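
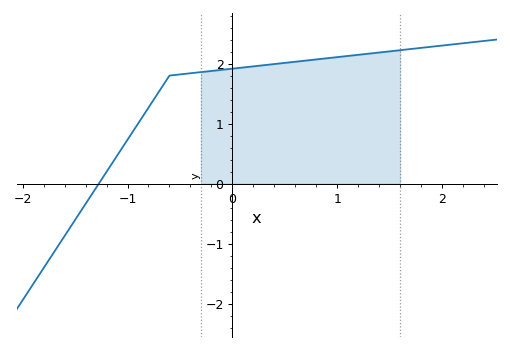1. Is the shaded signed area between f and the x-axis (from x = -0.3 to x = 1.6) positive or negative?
positive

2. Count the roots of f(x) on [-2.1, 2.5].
1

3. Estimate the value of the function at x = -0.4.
1.8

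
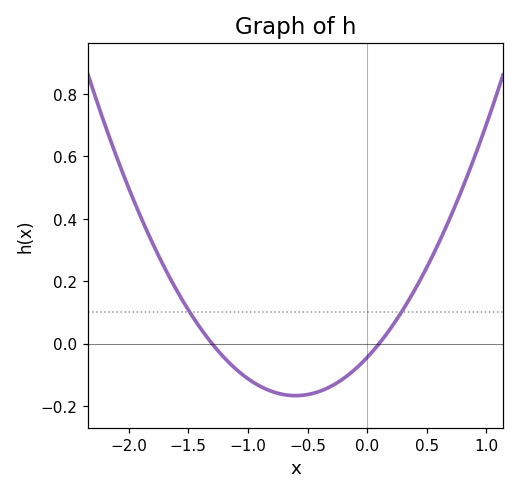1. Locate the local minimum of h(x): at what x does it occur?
-0.6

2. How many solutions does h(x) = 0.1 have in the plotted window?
2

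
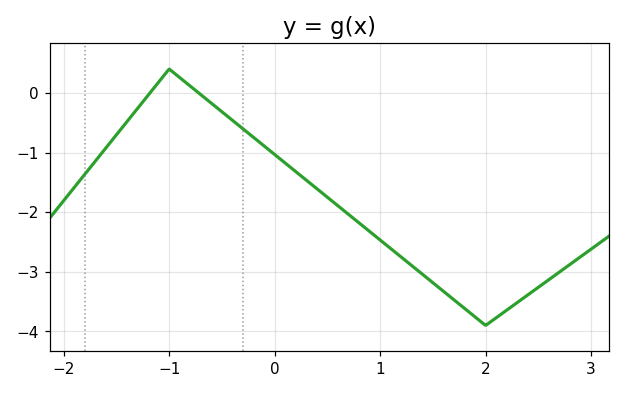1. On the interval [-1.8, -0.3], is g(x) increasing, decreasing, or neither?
neither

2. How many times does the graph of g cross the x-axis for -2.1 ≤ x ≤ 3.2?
2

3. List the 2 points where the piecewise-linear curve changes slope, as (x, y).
(-1, 0.4); (2, -3.9)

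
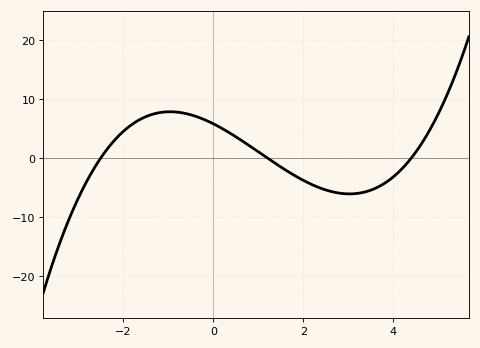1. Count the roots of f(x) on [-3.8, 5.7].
3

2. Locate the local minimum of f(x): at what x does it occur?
3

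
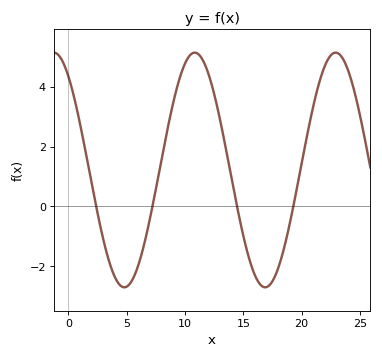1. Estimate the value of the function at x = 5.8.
-2.2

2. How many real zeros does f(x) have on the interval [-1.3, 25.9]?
4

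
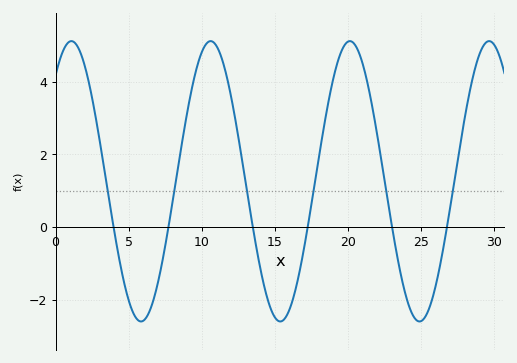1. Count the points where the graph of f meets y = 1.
6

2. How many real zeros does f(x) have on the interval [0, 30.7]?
6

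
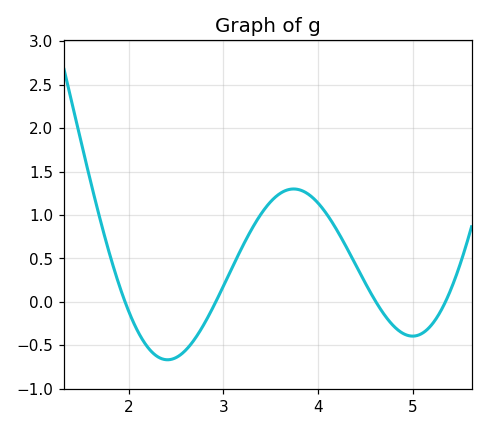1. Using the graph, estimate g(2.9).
-0.05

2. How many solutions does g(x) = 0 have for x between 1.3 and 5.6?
4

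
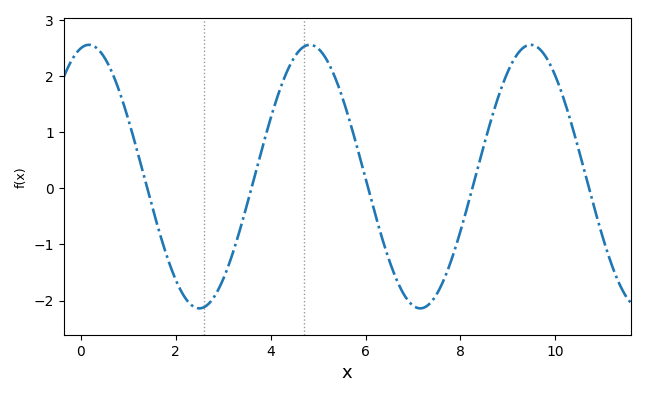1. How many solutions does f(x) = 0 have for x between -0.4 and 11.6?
5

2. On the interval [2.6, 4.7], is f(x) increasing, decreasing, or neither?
increasing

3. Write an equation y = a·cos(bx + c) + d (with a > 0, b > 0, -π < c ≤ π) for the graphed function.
y = 2.35cos(1.35x - 0.232) + 0.21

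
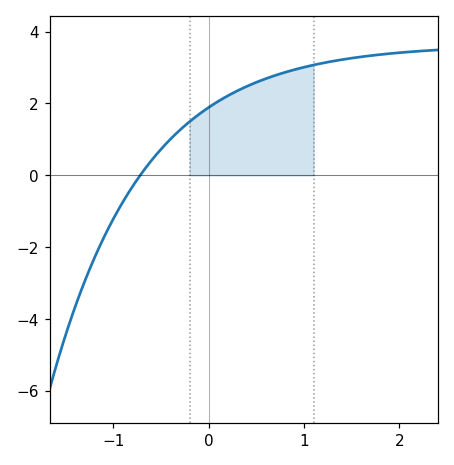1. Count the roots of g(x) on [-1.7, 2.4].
1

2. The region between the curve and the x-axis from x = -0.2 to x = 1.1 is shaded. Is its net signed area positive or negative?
positive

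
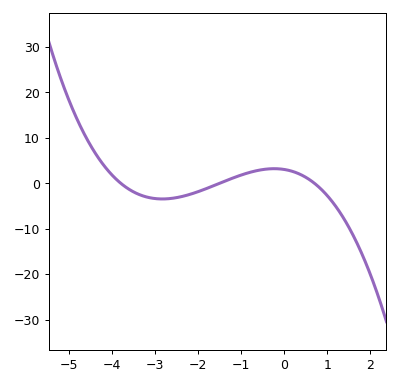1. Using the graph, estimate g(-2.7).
-3.41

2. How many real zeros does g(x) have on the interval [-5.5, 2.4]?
3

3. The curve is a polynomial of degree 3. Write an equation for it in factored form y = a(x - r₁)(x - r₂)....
y = -0.76(x + 3.8)(x + 1.5)(x - 0.7)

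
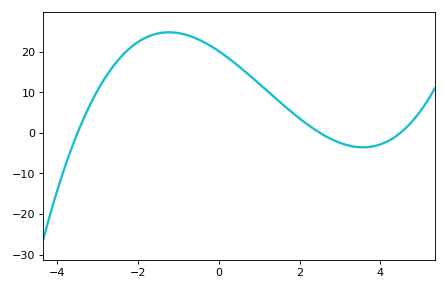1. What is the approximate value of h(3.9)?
-3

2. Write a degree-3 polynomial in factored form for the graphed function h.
y = 0.51(x + 3.5)(x - 2.5)(x - 4.5)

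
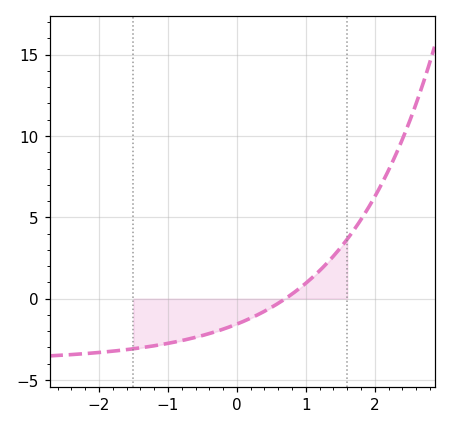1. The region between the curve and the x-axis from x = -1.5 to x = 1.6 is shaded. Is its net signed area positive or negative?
negative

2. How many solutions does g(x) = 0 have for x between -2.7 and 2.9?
1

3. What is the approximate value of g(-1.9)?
-3.27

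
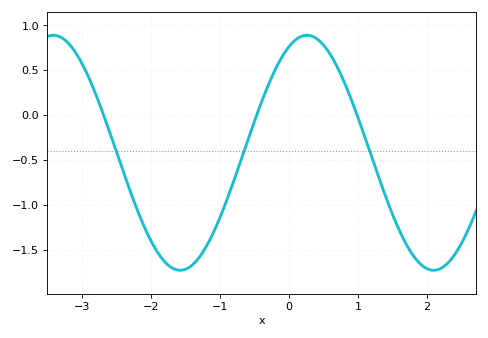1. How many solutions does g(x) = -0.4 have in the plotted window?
3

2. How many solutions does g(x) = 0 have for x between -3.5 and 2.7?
3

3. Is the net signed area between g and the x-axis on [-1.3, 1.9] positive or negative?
negative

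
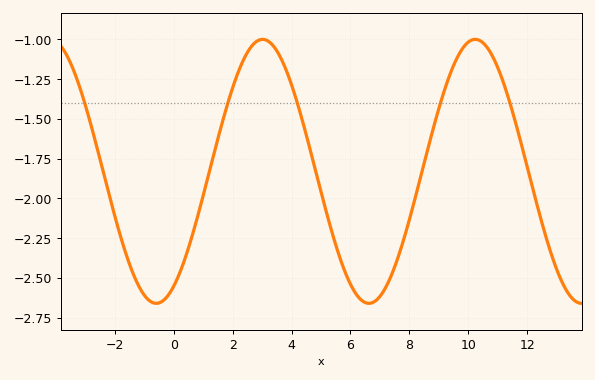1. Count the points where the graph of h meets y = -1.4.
5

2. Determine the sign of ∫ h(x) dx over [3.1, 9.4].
negative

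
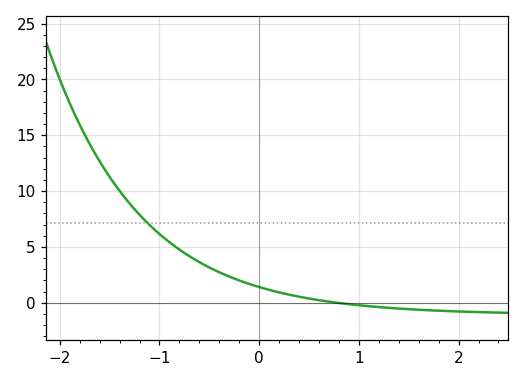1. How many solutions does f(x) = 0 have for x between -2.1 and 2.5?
1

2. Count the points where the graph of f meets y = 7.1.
1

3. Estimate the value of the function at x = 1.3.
-0.5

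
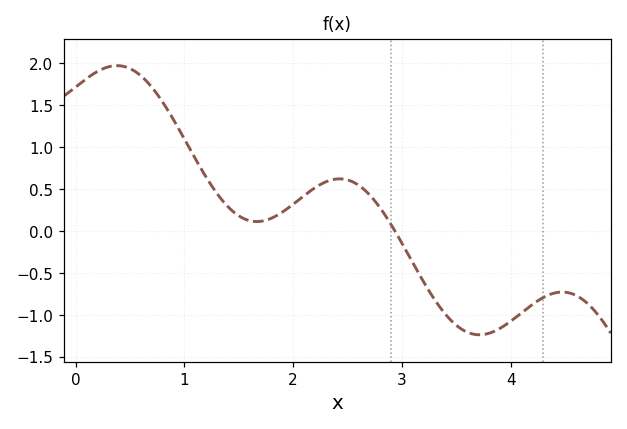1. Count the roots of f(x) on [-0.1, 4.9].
1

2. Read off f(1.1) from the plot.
0.85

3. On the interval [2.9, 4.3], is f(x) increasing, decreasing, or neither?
neither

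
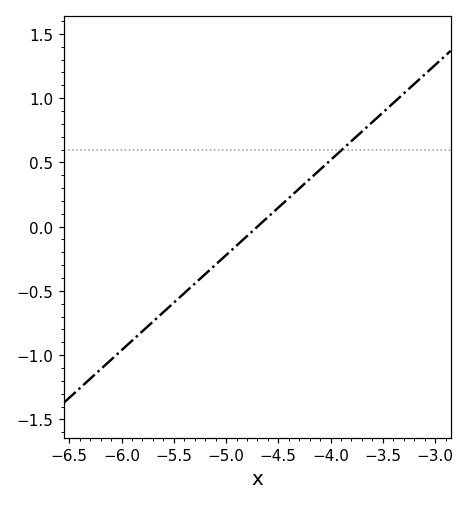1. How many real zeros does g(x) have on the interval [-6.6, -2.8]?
1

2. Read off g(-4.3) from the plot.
0.3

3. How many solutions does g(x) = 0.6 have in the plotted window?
1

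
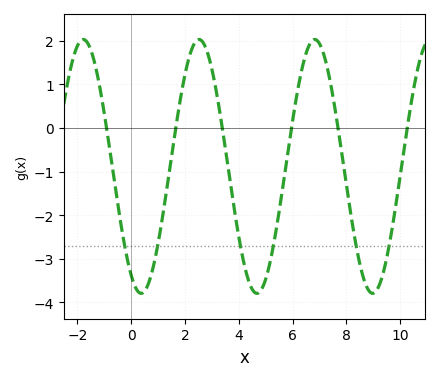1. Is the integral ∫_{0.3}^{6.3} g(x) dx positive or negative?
negative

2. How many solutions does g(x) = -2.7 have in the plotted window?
6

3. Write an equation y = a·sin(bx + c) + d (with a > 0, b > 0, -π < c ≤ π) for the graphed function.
y = 2.91sin(1.5x - 2.1) - 0.88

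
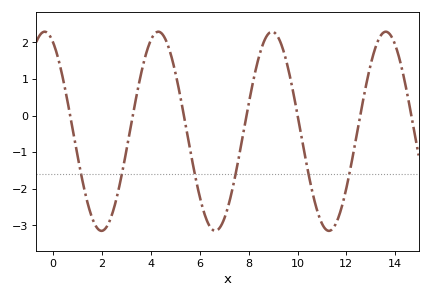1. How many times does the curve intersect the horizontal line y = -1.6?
6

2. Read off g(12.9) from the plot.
1.1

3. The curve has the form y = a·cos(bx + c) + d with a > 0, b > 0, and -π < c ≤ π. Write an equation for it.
y = 2.72cos(1.4x + 0.47) - 0.43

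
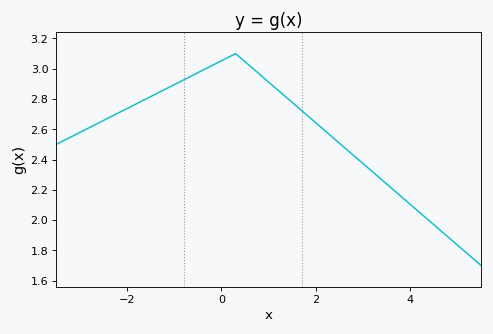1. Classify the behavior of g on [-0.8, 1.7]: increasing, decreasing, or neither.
neither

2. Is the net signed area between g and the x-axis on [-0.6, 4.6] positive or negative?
positive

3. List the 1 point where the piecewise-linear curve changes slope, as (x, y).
(0.3, 3.1)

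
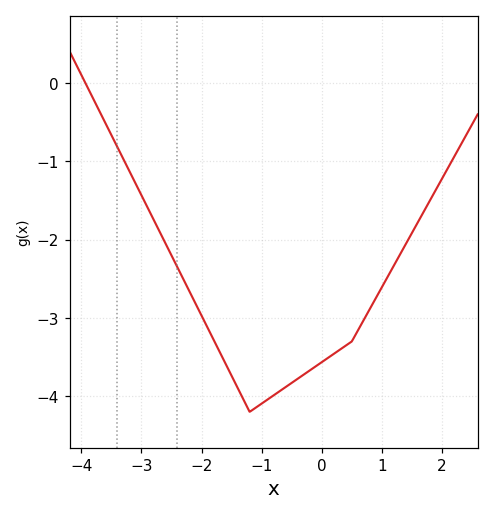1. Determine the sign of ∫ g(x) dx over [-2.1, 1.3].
negative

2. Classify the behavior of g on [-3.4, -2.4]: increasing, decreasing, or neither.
decreasing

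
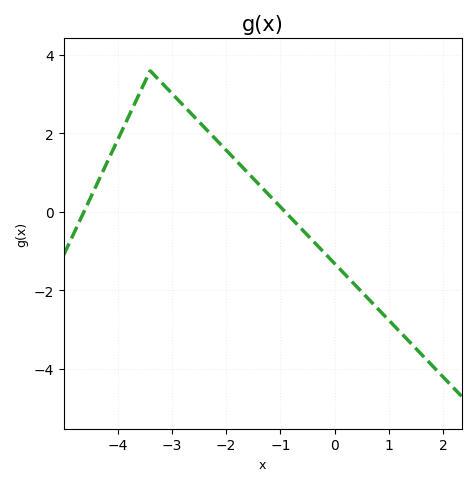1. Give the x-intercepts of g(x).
-4.62, -0.912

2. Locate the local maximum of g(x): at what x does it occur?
-3.4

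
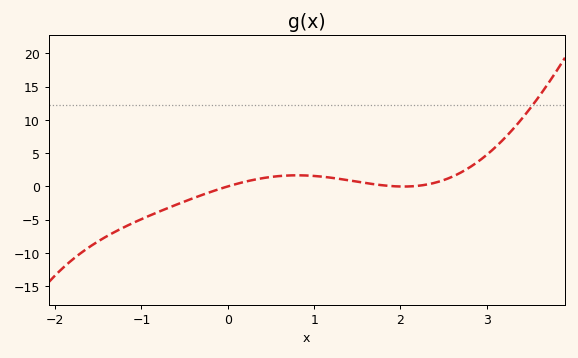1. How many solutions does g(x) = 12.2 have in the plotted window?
1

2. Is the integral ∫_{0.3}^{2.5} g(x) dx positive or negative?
positive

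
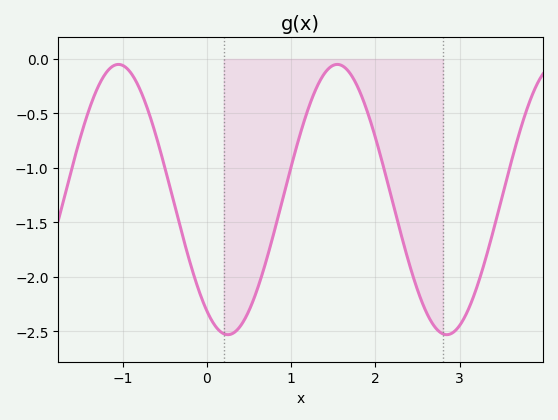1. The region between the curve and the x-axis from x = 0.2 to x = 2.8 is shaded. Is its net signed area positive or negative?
negative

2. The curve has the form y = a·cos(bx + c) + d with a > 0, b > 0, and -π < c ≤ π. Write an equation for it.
y = 1.24cos(2.4x + 2.5) - 1.29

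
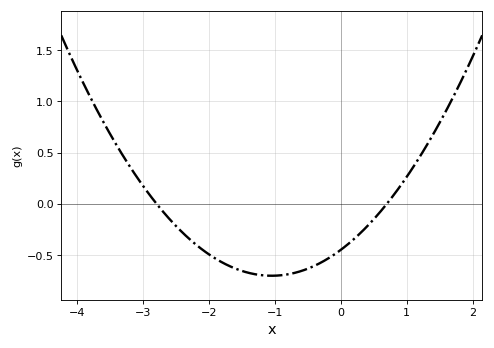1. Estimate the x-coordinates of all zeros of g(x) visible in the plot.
-2.8, 0.7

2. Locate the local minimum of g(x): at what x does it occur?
-1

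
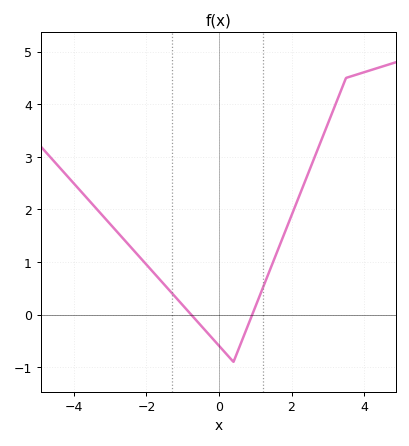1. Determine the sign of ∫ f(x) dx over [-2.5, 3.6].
positive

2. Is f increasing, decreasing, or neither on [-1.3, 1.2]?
neither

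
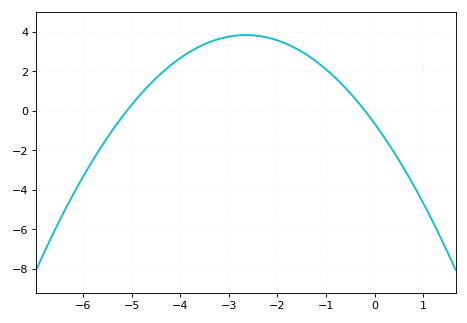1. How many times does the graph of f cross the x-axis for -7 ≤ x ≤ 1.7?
2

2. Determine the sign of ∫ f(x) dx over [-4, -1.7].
positive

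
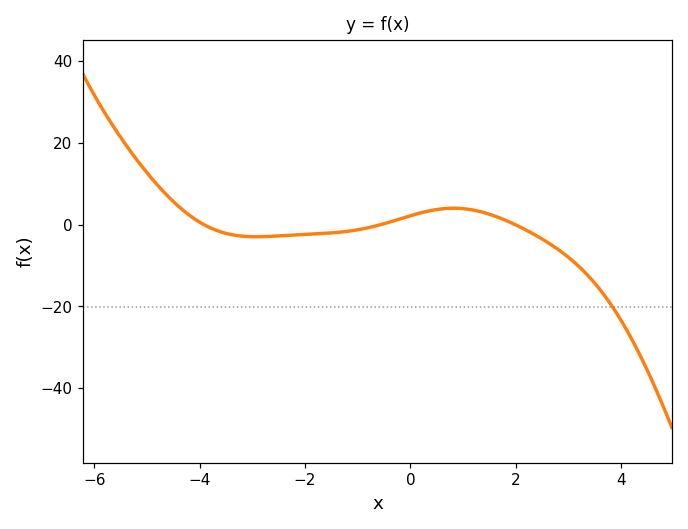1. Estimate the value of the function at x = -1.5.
-2.02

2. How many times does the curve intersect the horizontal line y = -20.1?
1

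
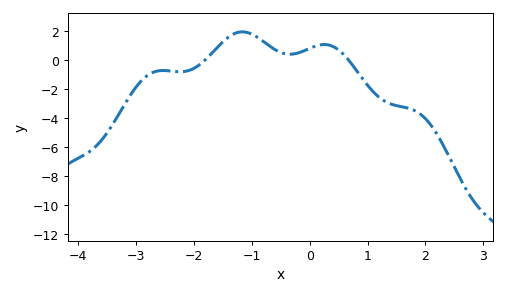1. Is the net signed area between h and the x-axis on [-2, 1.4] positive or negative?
positive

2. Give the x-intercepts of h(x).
-1.81, 0.674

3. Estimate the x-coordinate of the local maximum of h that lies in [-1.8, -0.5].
-1.16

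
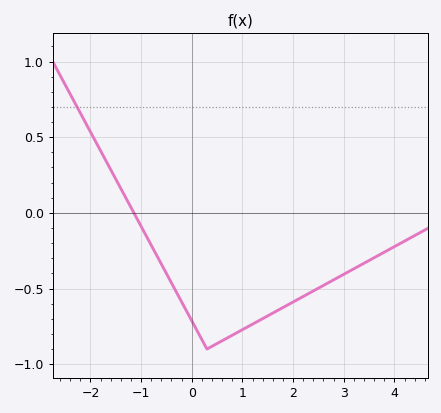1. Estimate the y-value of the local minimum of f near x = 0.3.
-0.9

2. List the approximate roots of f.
-1.1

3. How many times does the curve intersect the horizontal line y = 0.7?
1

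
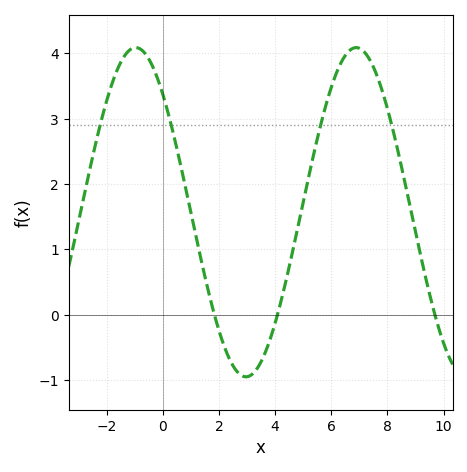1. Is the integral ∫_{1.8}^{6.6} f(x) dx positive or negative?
positive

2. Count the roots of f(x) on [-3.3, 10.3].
3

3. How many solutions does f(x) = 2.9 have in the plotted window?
4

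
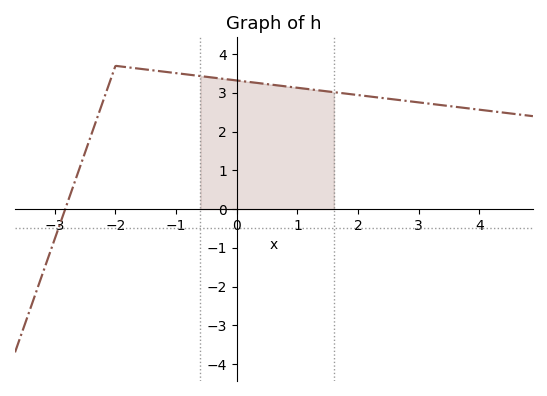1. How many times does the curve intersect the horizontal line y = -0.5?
1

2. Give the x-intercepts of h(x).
-2.8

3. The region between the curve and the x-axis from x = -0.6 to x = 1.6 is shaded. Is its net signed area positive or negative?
positive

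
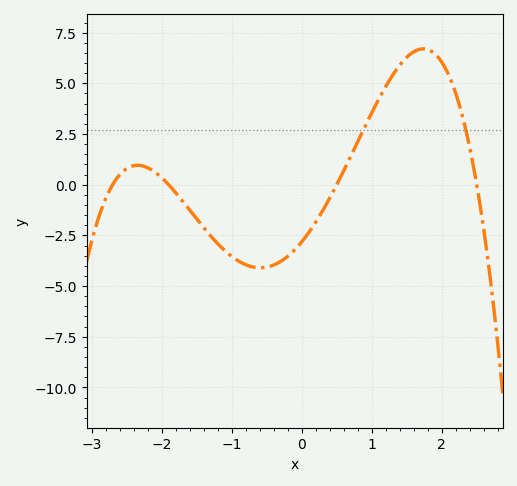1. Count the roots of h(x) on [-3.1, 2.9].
4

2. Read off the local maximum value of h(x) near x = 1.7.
6.7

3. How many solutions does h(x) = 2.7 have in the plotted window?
2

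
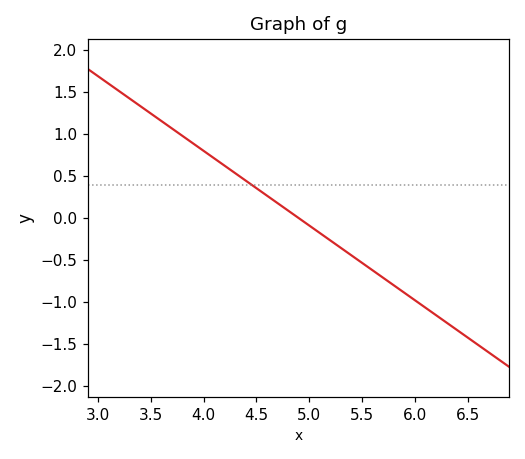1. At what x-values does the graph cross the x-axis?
4.9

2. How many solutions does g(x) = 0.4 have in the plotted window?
1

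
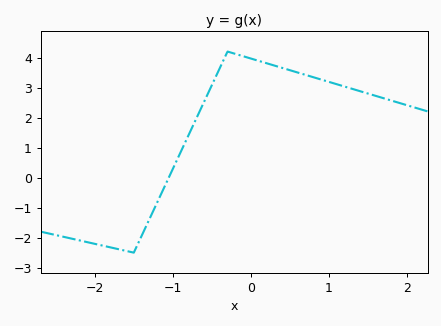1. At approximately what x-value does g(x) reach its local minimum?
-1.5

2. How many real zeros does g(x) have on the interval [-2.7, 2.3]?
1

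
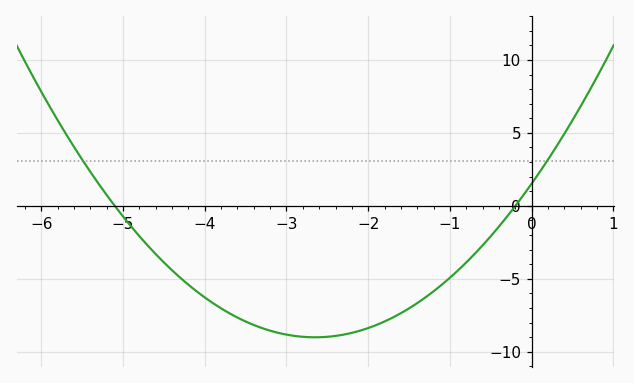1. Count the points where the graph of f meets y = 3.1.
2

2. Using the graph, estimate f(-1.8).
-7.92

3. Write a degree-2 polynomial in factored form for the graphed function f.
y = 1.5(x + 5.1)(x + 0.2)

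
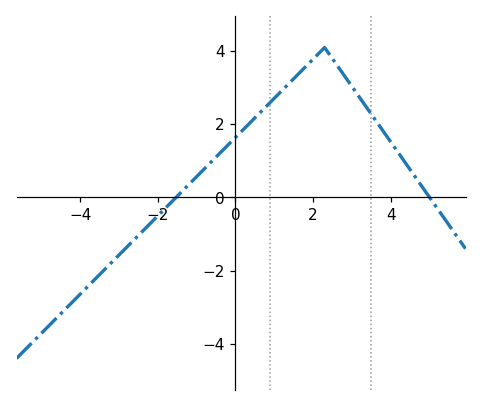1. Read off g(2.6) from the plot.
3.65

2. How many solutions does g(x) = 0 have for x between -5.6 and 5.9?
2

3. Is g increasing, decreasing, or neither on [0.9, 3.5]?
neither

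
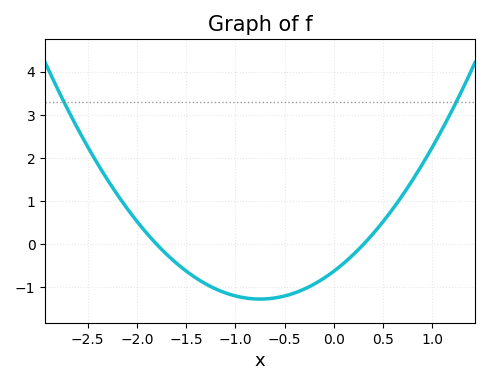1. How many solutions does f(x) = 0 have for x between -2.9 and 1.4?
2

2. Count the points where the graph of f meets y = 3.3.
2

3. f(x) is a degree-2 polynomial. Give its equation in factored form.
y = 1.15(x + 1.8)(x - 0.3)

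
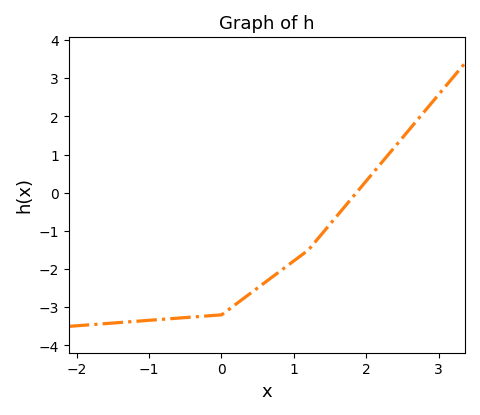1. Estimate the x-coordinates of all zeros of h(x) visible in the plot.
1.9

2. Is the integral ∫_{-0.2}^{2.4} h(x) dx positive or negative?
negative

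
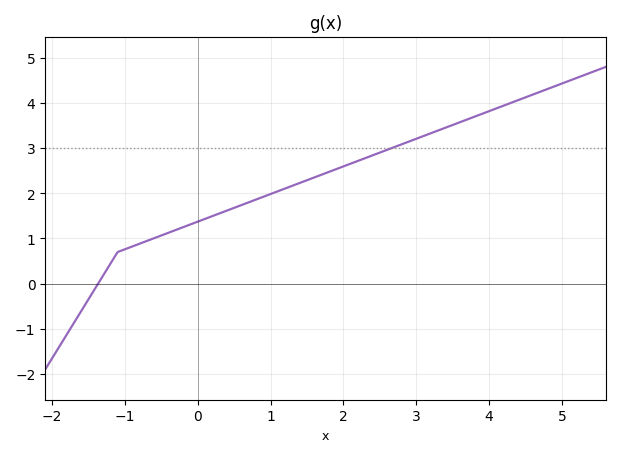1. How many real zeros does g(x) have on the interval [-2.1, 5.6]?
1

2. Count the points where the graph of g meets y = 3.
1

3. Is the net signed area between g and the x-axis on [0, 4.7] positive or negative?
positive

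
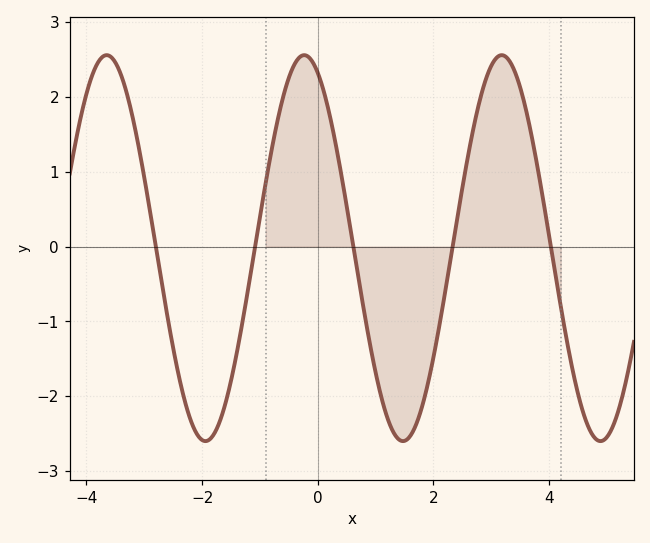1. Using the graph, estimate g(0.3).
1.41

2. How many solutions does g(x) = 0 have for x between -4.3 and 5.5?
5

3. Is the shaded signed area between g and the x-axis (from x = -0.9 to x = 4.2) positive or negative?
positive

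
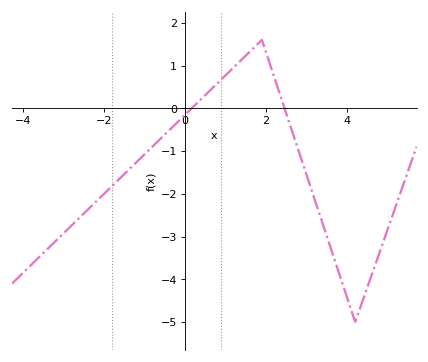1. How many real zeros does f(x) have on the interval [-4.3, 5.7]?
2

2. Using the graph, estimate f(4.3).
-4.7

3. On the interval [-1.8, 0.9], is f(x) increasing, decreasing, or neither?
increasing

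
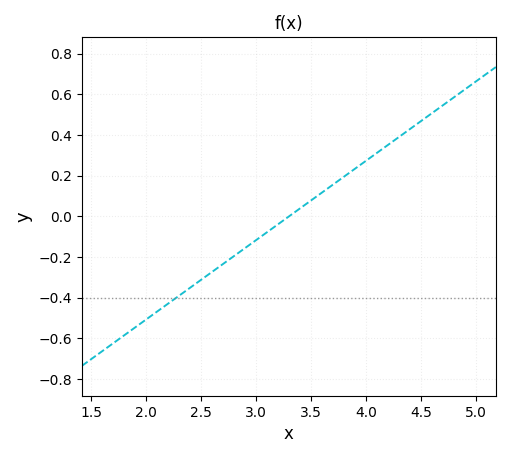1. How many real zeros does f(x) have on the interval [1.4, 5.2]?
1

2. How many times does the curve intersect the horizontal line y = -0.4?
1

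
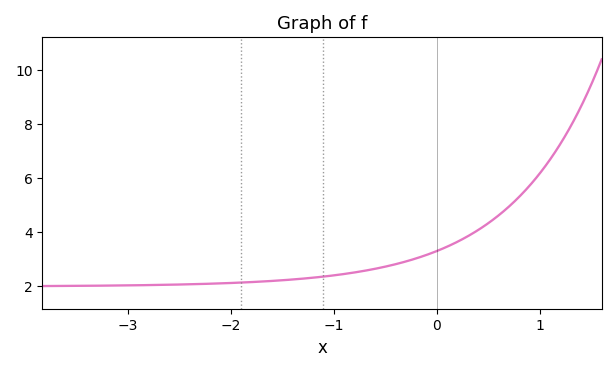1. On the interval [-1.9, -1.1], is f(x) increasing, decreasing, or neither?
increasing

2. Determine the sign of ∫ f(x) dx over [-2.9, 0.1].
positive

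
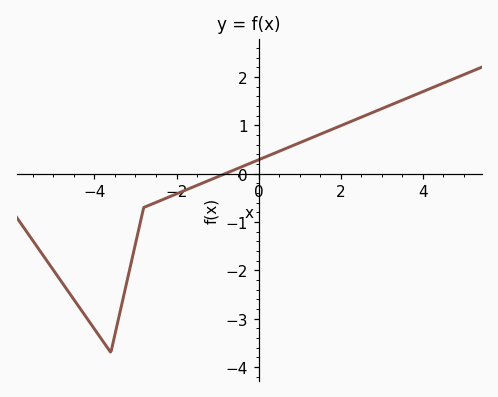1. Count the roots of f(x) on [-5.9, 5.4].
1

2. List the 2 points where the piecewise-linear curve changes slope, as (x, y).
(-3.6, -3.7); (-2.8, -0.7)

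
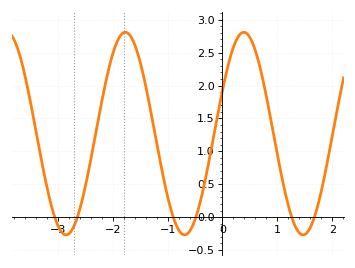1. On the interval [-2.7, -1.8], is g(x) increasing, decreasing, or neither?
increasing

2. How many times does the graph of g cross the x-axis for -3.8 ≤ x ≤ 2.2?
6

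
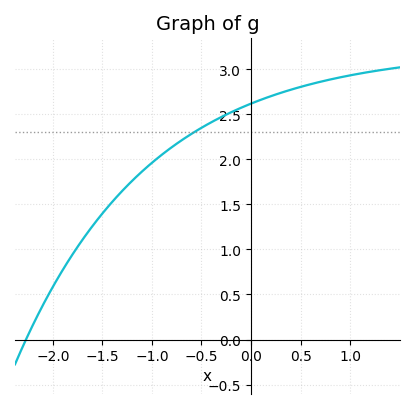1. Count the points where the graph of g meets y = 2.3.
1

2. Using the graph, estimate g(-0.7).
2.21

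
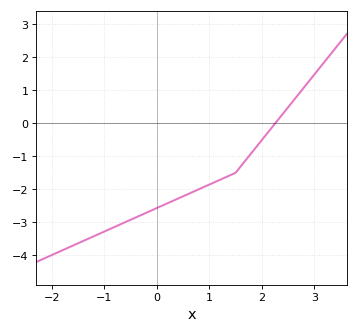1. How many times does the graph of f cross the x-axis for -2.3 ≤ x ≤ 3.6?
1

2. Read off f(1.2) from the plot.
-1.7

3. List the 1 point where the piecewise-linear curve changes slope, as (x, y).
(1.5, -1.5)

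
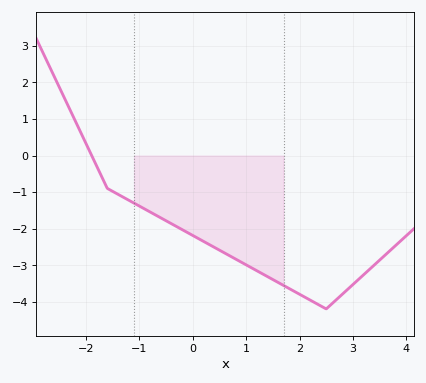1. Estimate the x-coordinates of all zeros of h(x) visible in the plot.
-1.89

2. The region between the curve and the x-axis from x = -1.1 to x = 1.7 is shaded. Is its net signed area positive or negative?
negative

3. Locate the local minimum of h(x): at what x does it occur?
2.5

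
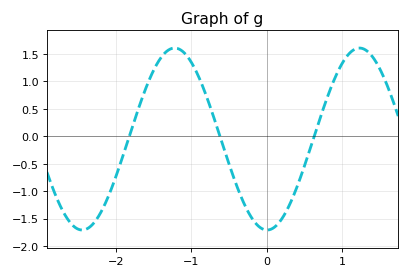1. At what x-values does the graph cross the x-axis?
-1.82, -0.621, 0.63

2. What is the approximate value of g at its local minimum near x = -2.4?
-1.71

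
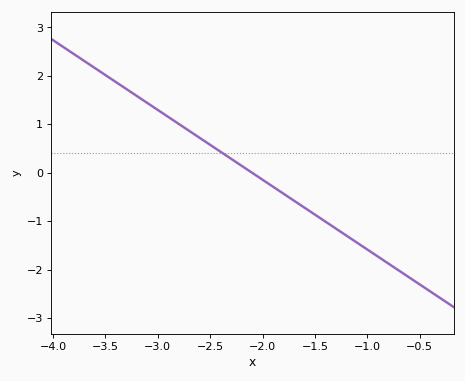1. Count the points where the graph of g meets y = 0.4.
1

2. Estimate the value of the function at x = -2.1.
0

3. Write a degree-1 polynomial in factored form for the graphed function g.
y = -1.44(x + 2.1)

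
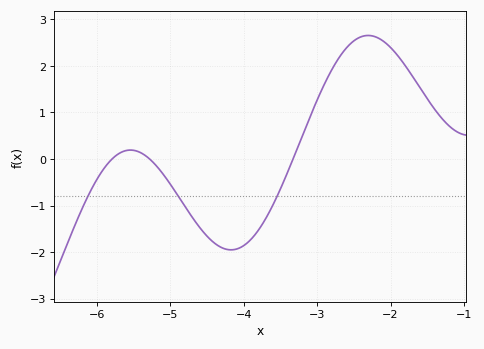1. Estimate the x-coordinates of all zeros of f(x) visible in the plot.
-5.8, -5.3, -3.3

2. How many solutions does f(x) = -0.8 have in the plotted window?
3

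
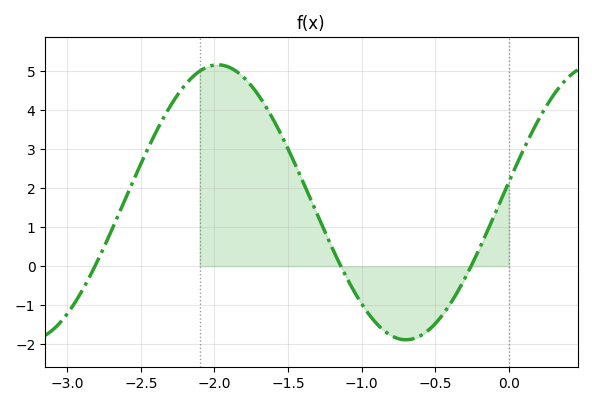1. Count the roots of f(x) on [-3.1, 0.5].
3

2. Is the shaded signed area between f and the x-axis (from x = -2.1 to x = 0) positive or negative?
positive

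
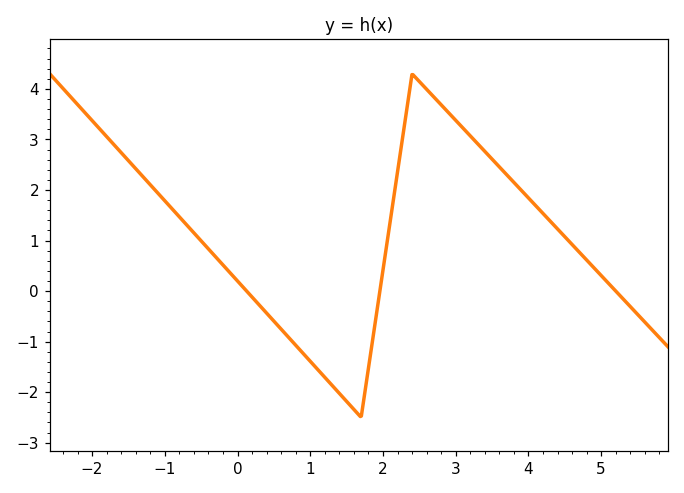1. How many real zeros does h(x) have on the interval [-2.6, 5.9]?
3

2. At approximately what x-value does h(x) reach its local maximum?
2.4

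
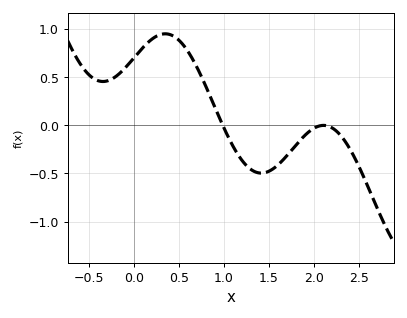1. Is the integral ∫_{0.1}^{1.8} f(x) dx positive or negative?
positive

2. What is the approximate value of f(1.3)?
-0.459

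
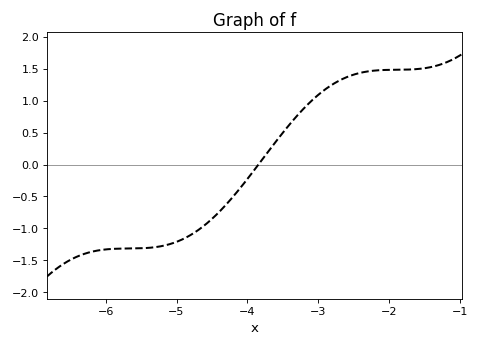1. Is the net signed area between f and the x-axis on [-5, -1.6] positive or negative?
positive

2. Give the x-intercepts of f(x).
-3.8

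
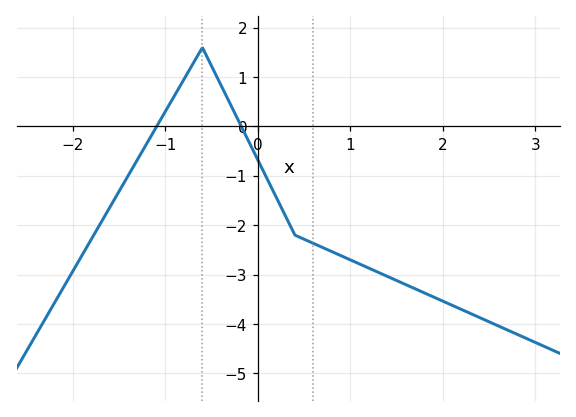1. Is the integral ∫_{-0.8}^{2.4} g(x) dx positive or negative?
negative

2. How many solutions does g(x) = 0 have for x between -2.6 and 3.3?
2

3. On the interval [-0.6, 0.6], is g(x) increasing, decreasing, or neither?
decreasing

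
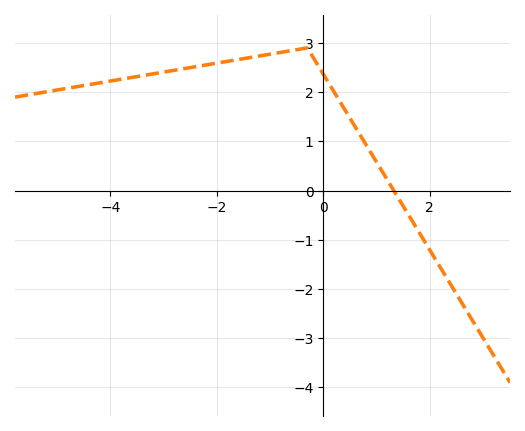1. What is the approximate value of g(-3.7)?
2.3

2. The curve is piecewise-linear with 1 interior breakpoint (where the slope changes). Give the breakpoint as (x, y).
(-0.3, 2.9)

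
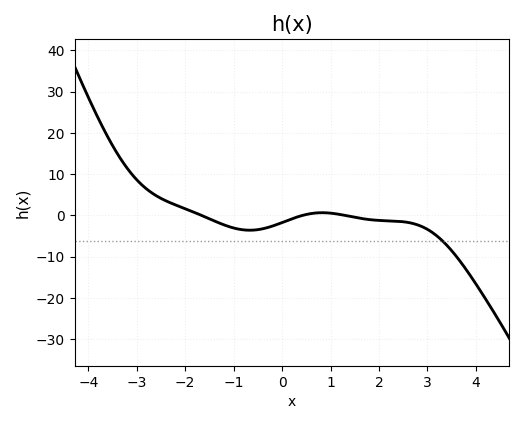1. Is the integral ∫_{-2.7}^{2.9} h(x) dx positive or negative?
negative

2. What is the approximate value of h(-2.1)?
2.06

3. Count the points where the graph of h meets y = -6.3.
1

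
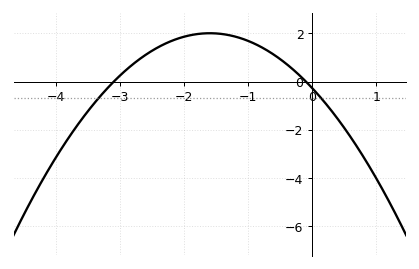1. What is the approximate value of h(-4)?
-3.12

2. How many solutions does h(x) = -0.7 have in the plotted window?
2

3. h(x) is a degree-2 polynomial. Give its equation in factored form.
y = -0.89(x + 3.1)(x + 0.1)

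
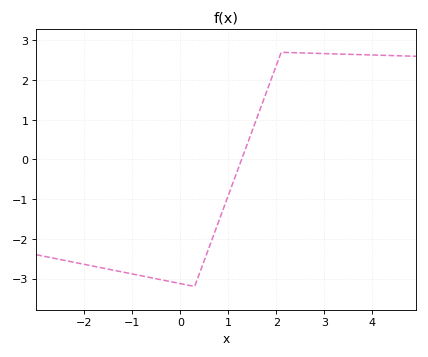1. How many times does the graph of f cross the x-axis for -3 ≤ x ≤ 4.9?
1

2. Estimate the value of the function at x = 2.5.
2.7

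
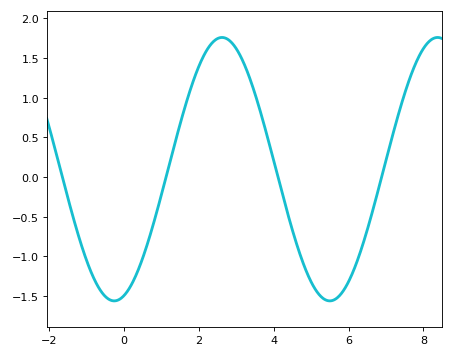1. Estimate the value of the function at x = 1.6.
0.841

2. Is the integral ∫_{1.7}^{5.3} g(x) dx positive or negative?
positive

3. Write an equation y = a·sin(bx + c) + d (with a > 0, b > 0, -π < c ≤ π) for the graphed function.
y = 1.66sin(1.09x - 1.28) + 0.1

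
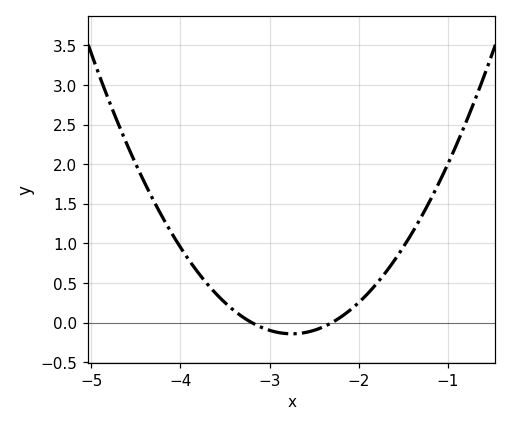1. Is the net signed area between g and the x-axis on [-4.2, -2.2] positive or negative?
positive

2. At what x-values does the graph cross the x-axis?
-3.2, -2.3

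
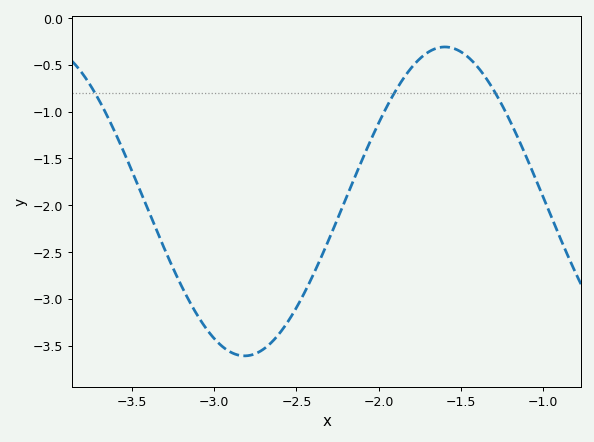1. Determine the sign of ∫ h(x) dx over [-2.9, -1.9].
negative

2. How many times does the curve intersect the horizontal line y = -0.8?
3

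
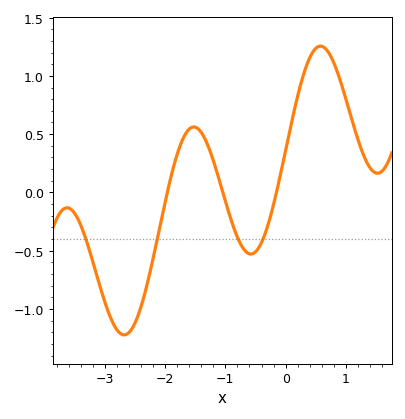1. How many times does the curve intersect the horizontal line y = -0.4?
4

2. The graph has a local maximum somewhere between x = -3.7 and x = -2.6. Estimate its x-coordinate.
-3.6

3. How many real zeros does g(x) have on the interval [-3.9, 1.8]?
3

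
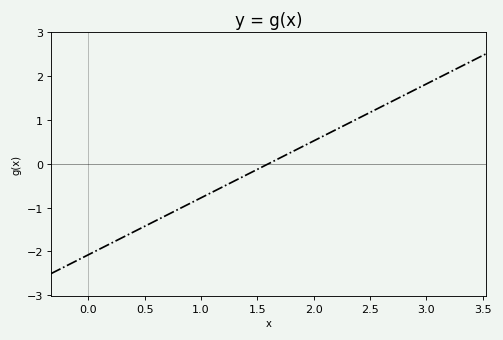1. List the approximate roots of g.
1.6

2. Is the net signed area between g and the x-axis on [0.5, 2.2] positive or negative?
negative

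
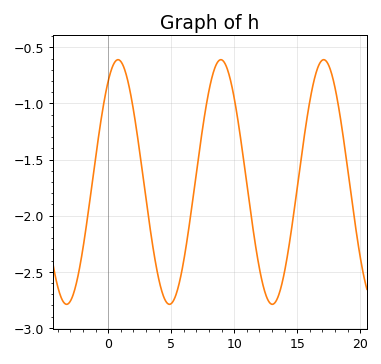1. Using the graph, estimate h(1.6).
-0.821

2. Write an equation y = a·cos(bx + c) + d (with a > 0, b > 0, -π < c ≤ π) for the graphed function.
y = 1.09cos(0.77x - 0.6) - 1.7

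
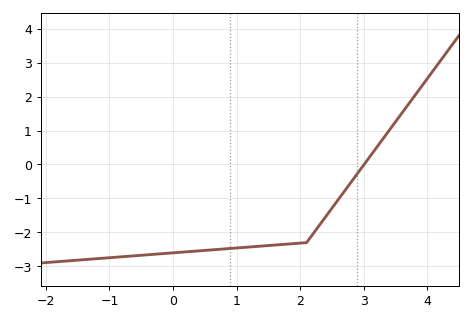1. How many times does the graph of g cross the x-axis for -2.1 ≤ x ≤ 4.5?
1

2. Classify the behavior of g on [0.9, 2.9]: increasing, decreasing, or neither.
increasing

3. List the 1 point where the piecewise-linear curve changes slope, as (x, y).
(2.1, -2.3)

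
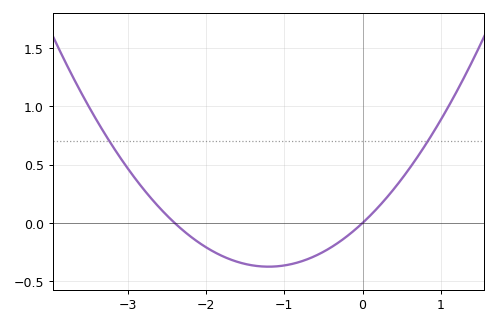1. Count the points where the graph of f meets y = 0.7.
2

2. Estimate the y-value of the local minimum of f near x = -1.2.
-0.374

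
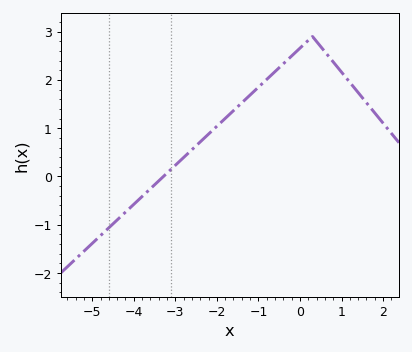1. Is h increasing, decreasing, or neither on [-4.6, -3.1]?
increasing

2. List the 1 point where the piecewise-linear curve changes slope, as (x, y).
(0.3, 2.9)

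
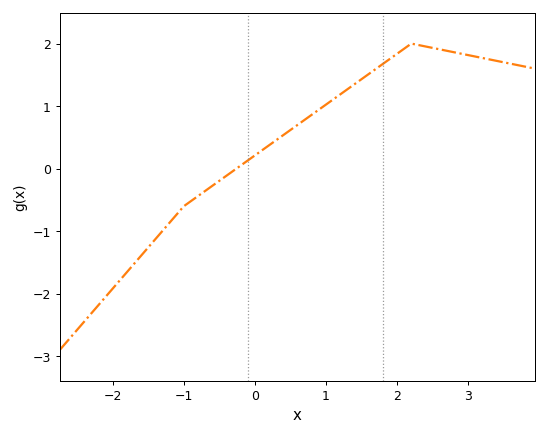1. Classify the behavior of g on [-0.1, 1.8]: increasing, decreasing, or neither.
increasing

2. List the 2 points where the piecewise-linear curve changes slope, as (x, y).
(-1, -0.6); (2.2, 2)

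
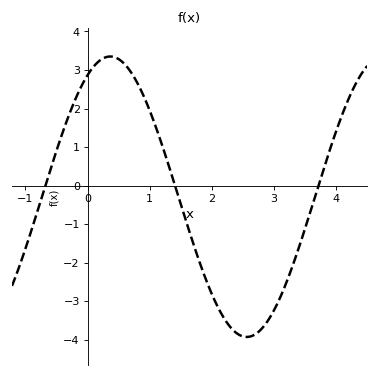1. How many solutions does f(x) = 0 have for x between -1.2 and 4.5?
3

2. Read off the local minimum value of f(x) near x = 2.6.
-3.9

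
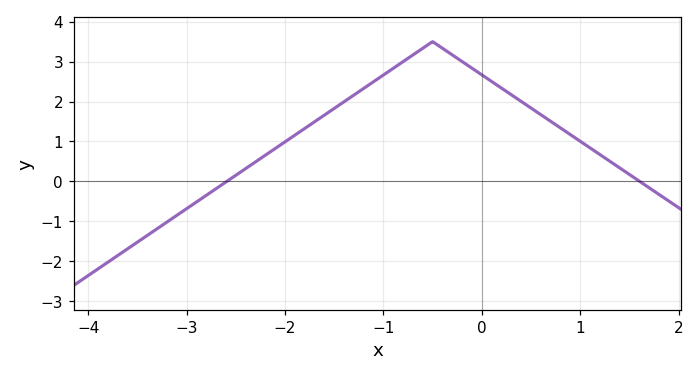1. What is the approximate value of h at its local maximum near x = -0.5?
3.5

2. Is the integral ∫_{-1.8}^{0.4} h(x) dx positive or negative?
positive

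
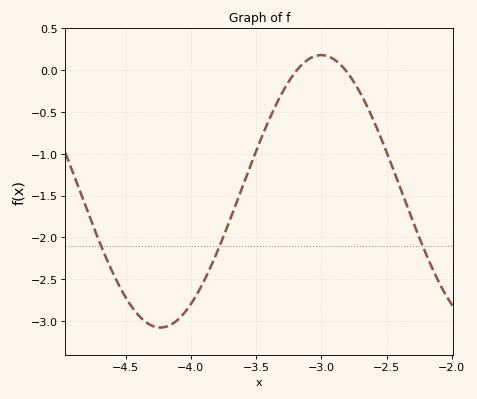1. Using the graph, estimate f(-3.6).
-1.4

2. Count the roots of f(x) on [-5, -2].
2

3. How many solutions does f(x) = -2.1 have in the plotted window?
3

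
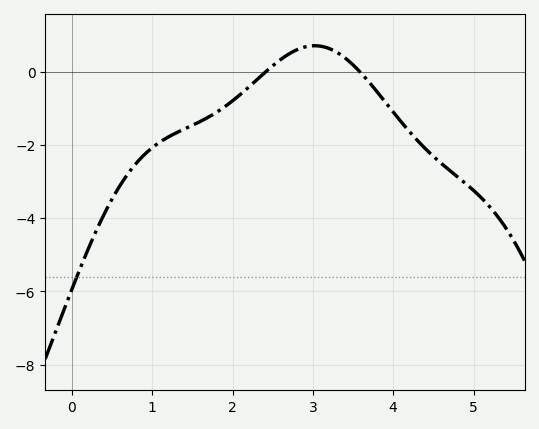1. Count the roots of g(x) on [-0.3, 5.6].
2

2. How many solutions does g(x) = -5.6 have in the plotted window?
1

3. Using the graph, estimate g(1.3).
-1.6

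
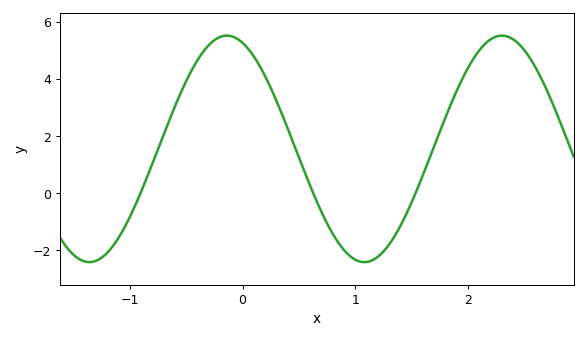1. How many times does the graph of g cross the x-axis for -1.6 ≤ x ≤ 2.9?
3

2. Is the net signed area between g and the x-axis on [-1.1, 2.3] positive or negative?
positive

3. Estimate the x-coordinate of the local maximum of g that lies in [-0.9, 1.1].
-0.1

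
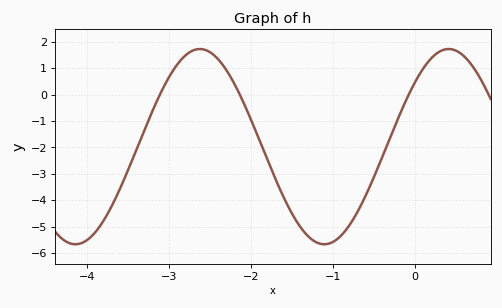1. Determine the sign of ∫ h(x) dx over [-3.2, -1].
negative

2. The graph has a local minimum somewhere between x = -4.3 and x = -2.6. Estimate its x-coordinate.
-4.14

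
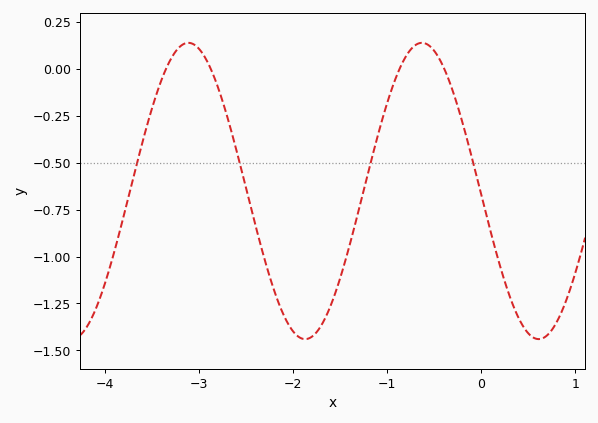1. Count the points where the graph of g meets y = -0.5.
4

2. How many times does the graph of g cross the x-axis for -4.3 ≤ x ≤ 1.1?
4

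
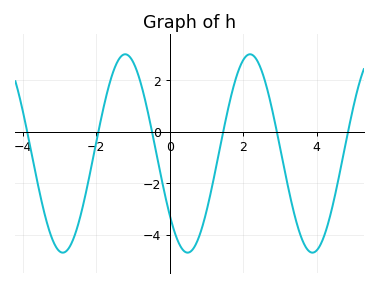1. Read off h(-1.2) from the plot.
3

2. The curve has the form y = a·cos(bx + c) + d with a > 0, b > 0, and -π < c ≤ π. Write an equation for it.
y = 3.85cos(1.9x + 2.2) - 0.85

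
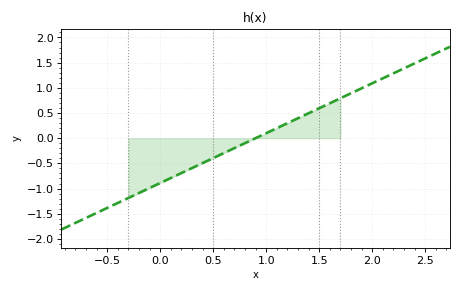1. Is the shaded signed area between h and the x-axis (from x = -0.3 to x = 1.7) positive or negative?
negative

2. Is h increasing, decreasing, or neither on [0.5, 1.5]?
increasing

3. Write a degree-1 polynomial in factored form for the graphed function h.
y = 0.99(x - 0.9)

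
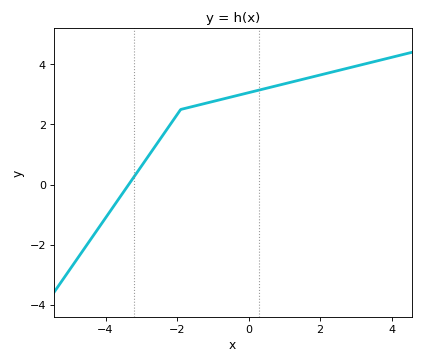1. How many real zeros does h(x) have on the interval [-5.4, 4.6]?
1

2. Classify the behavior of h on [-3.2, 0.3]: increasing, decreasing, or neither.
increasing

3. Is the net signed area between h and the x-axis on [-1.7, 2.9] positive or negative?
positive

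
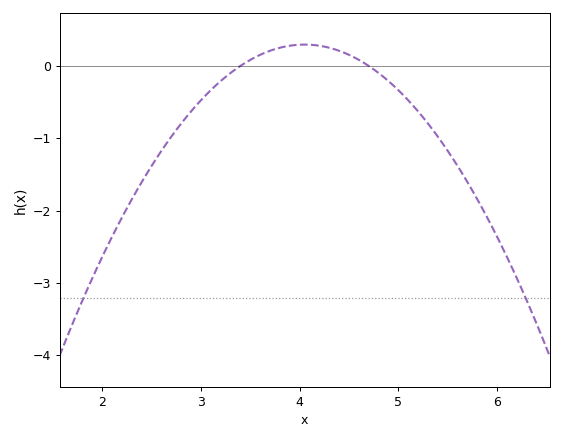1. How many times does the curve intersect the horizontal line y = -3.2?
2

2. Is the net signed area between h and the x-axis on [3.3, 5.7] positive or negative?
negative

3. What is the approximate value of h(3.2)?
-0.21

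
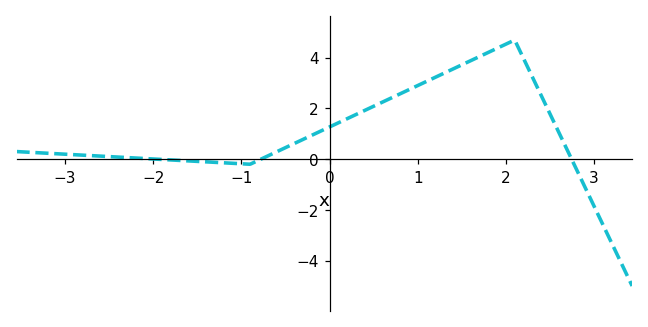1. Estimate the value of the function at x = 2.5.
1.79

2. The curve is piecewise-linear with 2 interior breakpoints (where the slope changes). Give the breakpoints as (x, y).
(-0.9, -0.2); (2.1, 4.7)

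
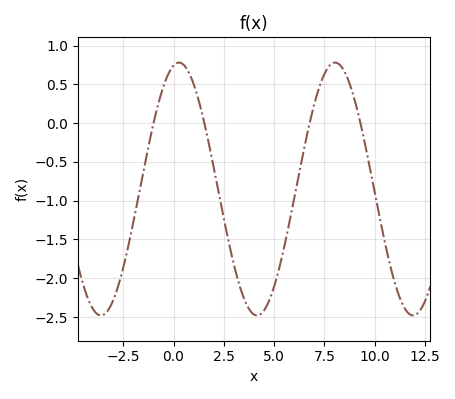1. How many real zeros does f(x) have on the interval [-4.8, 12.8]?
4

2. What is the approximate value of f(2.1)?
-0.7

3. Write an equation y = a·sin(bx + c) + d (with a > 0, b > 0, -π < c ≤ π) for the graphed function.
y = 1.63sin(0.81x + 1.4) - 0.85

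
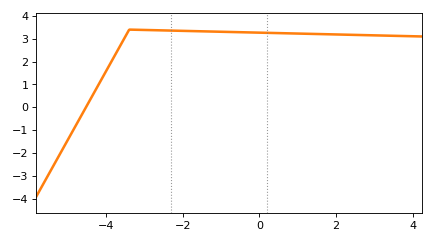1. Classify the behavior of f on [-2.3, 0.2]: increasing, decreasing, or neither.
decreasing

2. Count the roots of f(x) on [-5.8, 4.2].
1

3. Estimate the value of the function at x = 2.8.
3.16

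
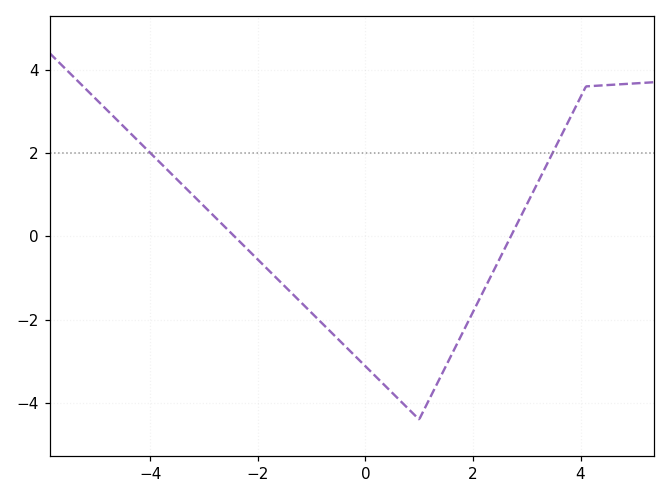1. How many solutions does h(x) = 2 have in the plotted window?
2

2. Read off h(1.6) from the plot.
-2.8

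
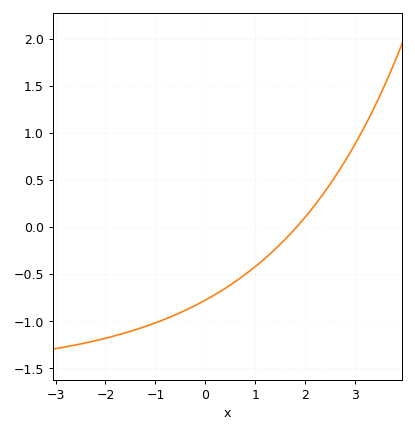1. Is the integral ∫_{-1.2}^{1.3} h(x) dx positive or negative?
negative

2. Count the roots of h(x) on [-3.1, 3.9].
1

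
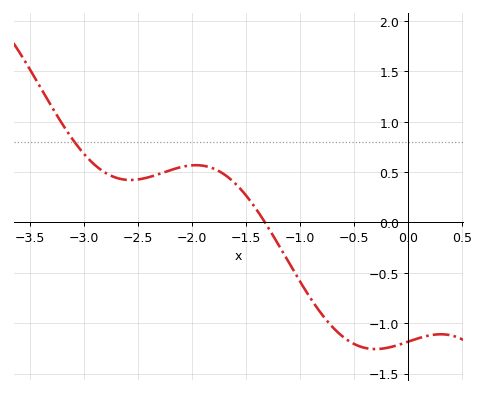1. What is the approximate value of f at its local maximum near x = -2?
0.568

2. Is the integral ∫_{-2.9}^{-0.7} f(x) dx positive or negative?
positive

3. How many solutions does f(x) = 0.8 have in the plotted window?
1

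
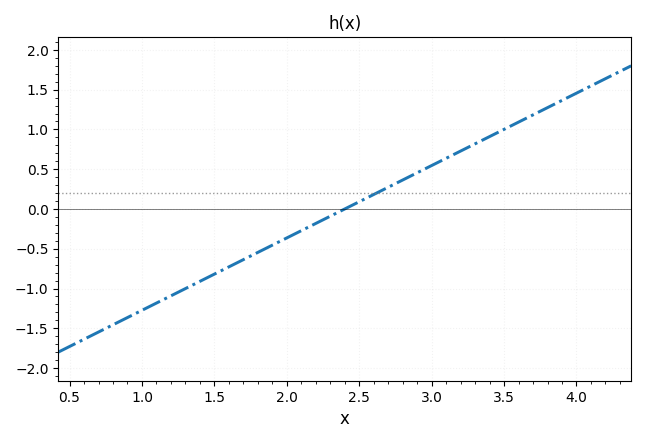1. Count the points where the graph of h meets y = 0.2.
1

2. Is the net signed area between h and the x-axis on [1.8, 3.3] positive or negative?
positive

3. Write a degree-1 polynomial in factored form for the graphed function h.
y = 0.91(x - 2.4)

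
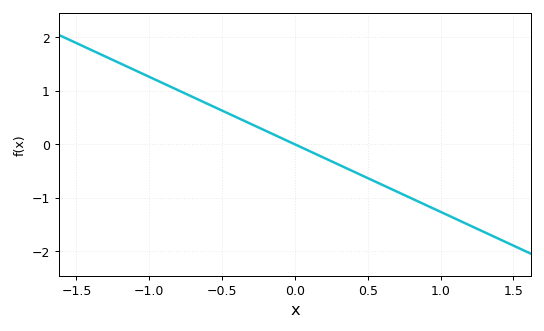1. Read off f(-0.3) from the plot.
0.378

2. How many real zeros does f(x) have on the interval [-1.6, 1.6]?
1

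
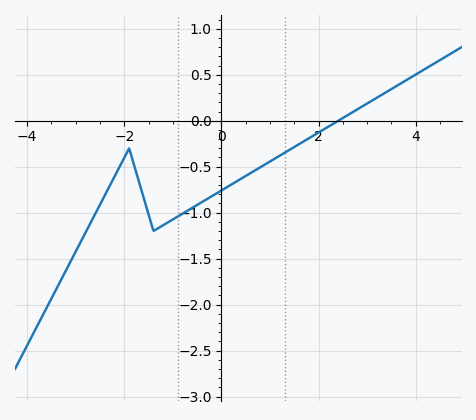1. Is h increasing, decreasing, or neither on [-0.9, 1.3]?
increasing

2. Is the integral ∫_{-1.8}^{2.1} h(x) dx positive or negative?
negative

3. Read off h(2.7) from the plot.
0.1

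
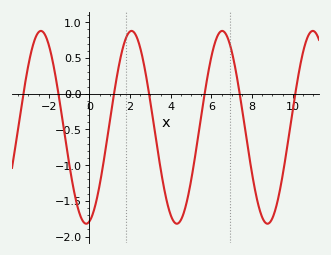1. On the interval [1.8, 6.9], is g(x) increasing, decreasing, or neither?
neither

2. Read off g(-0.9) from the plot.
-1.15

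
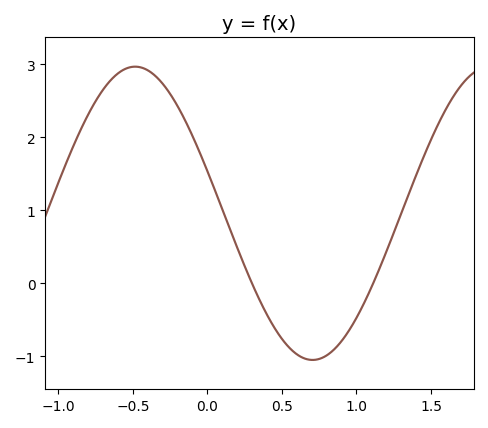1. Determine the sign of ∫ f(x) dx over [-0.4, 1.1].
positive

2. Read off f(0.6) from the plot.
-0.973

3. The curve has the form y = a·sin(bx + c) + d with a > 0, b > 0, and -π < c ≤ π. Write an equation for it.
y = 2.01sin(2.64x + 2.85) + 0.96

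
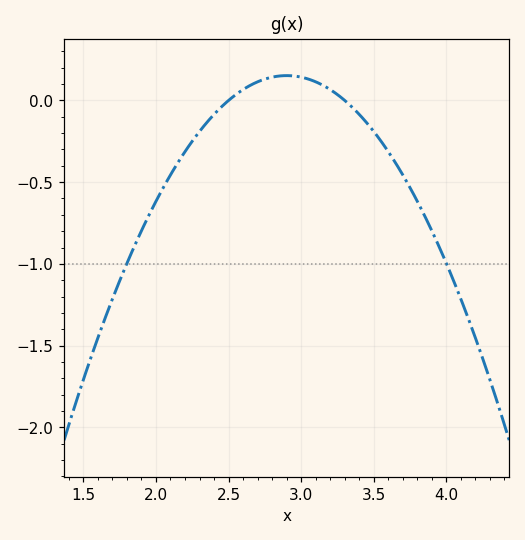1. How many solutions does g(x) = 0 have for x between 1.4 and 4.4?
2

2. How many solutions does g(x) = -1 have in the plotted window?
2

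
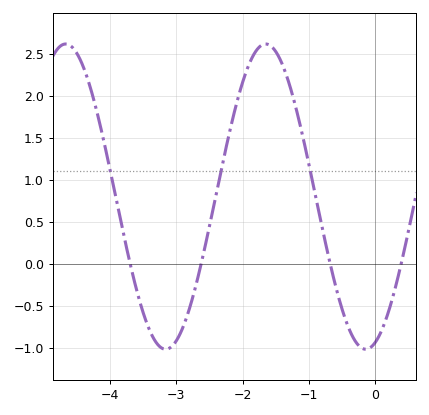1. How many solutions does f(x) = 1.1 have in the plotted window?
3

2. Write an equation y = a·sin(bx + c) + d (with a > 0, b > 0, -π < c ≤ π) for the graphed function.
y = 1.82sin(2.1x - 1.3) + 0.8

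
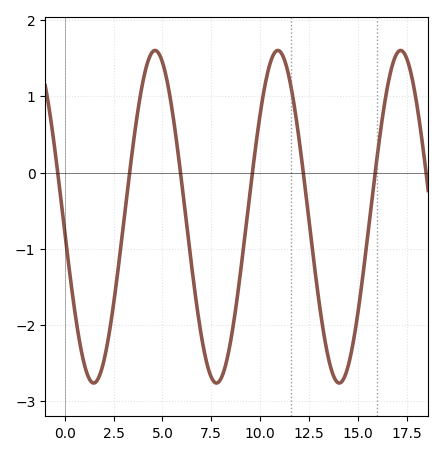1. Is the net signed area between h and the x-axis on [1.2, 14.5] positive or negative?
negative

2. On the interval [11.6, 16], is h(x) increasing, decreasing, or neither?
neither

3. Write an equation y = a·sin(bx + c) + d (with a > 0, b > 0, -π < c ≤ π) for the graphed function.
y = 2.18sin(1x - 3.05) - 0.58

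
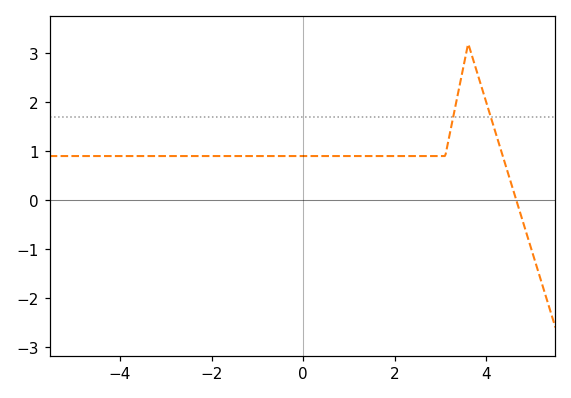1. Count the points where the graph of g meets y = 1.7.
2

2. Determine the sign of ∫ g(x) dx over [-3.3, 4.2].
positive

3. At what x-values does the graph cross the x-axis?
4.65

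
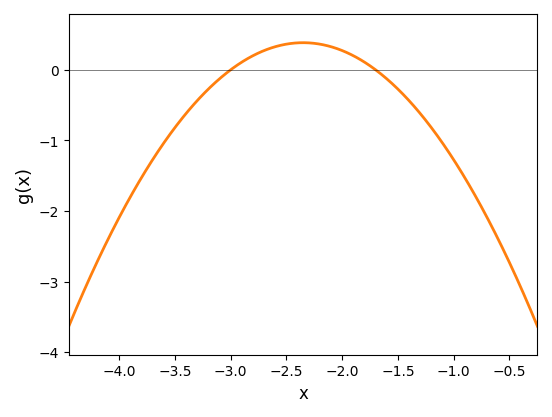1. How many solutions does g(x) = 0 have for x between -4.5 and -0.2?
2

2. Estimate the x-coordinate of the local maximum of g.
-2.35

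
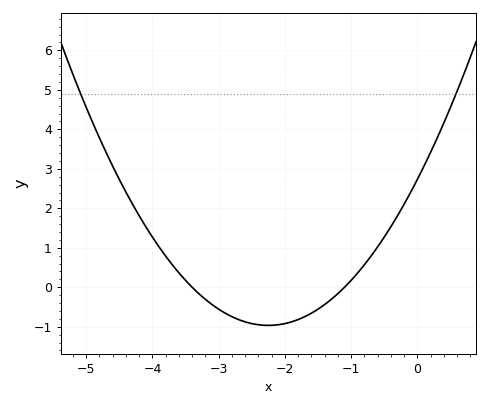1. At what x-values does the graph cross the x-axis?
-3.4, -1.1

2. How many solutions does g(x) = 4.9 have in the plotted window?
2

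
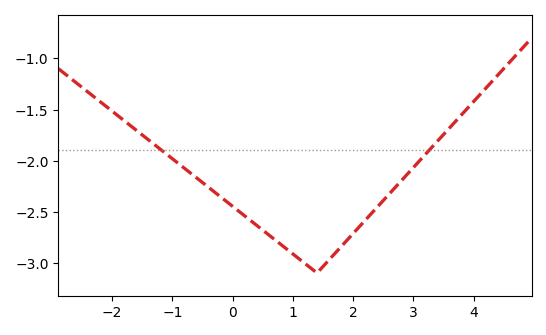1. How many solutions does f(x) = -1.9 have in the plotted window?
2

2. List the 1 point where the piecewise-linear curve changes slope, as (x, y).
(1.4, -3.1)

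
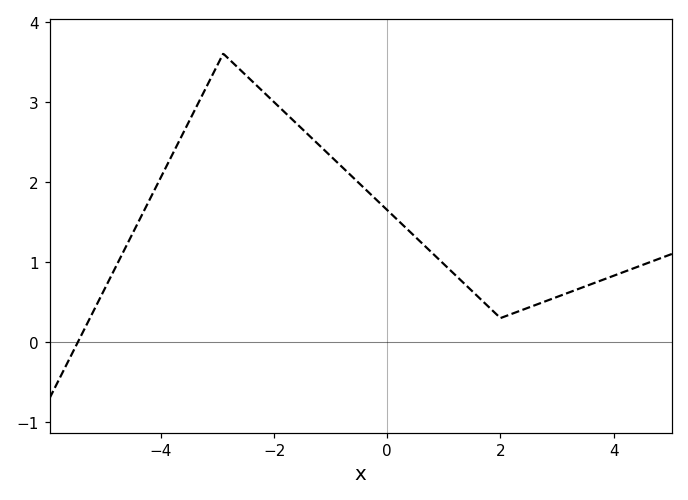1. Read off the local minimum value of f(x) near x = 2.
0.3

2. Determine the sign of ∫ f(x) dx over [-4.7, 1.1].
positive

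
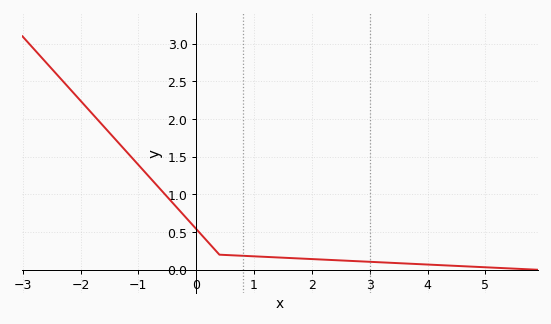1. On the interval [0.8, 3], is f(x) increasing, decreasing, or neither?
decreasing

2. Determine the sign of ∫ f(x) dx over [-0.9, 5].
positive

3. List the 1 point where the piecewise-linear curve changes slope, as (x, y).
(0.4, 0.2)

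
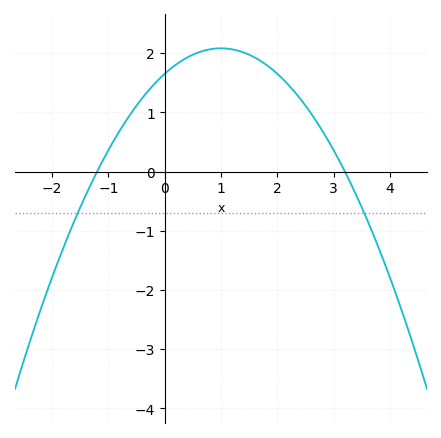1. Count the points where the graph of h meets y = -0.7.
2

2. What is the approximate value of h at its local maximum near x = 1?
2.08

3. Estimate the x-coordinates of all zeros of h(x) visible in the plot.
-1.2, 3.2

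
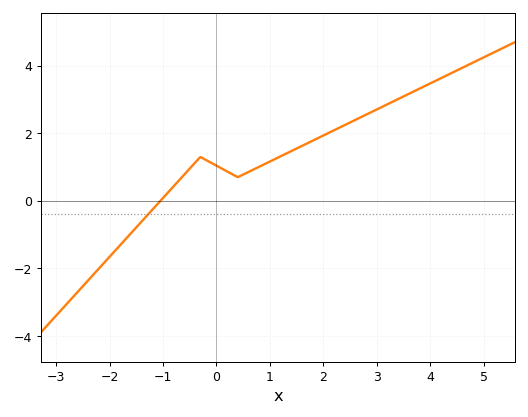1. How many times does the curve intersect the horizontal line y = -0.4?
1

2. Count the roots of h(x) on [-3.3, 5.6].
1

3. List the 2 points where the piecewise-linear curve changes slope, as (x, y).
(-0.3, 1.3); (0.4, 0.7)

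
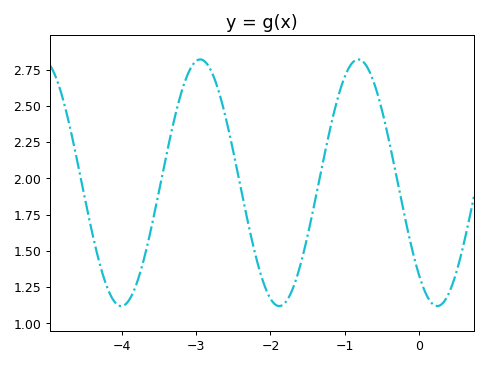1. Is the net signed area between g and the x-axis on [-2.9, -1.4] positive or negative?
positive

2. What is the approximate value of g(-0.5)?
2.46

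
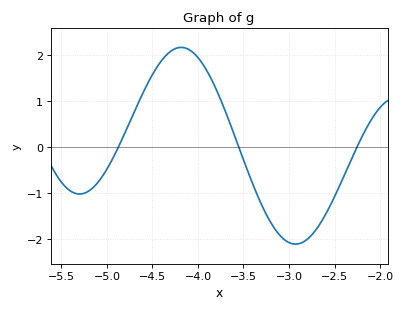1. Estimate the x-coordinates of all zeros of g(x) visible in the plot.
-4.87, -3.55, -2.25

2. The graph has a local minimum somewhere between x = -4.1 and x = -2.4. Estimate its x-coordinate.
-2.93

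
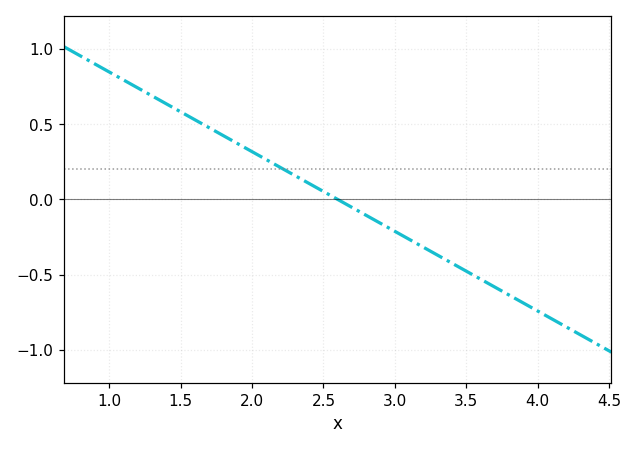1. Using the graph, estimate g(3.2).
-0.318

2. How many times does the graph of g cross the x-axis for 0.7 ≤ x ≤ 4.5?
1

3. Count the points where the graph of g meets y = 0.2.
1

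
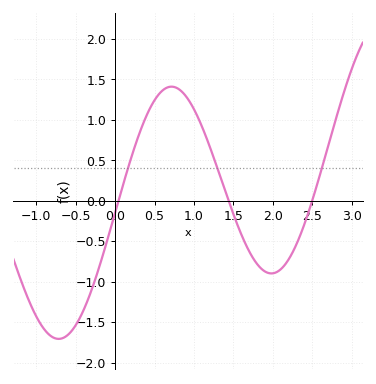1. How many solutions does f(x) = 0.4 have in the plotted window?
3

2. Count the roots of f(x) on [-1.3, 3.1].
3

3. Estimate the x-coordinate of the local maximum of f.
0.7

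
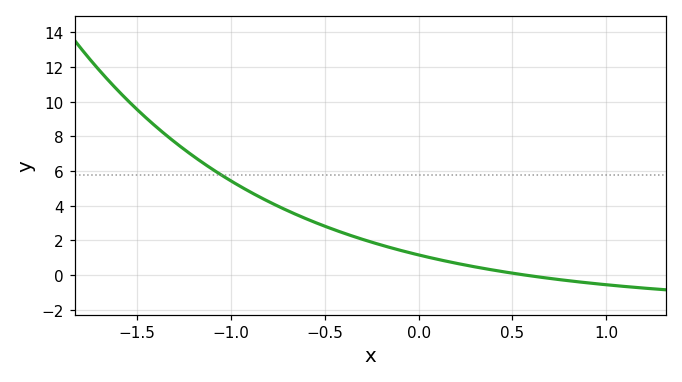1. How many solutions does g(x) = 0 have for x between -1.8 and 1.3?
1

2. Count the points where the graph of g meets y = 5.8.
1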